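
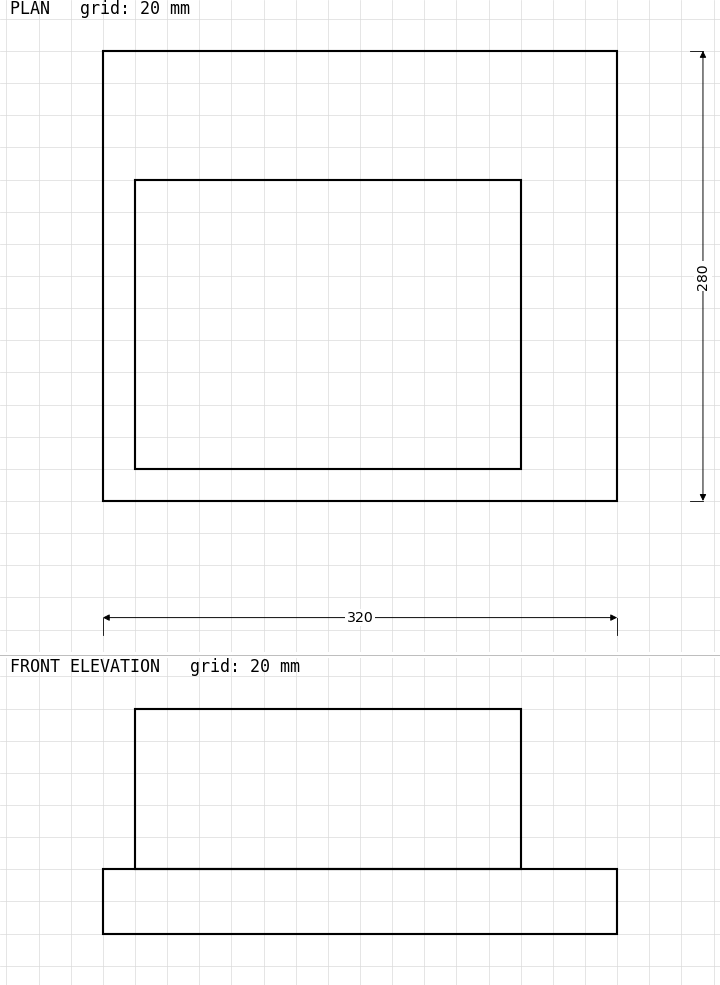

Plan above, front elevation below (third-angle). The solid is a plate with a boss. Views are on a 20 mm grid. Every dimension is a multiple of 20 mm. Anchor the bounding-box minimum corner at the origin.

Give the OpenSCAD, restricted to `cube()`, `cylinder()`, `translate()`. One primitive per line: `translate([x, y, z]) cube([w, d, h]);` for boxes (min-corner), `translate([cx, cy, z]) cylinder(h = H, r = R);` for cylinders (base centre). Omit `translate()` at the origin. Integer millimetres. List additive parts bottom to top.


cube([320, 280, 40]);
translate([20, 20, 40]) cube([240, 180, 100]);


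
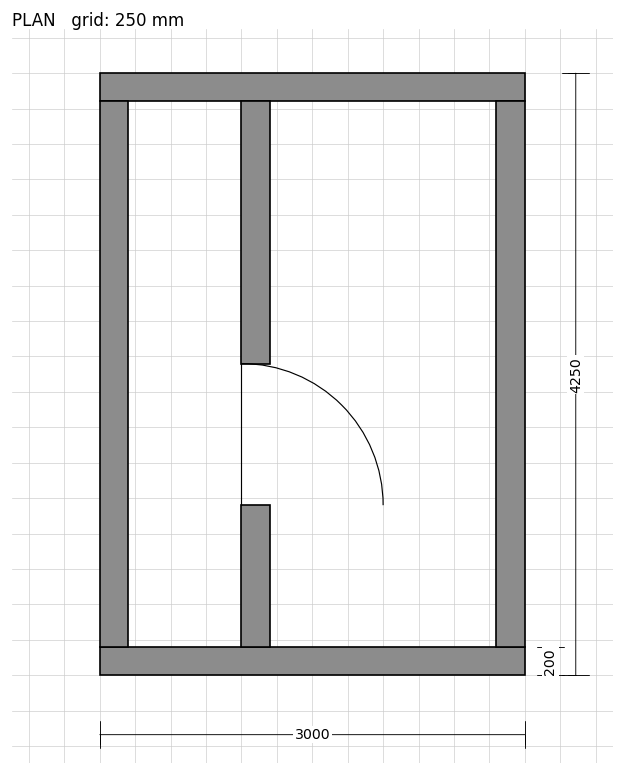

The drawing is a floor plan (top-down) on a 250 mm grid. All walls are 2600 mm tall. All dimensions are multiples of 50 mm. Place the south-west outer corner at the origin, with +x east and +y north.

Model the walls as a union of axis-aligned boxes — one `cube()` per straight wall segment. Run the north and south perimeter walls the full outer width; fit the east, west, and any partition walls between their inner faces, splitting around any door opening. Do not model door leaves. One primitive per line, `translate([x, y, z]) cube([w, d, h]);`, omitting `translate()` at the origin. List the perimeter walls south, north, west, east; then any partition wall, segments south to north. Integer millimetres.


cube([3000, 200, 2600]);
translate([0, 4050, 0]) cube([3000, 200, 2600]);
translate([0, 200, 0]) cube([200, 3850, 2600]);
translate([2800, 200, 0]) cube([200, 3850, 2600]);
translate([1000, 200, 0]) cube([200, 1000, 2600]);
translate([1000, 2200, 0]) cube([200, 1850, 2600]);


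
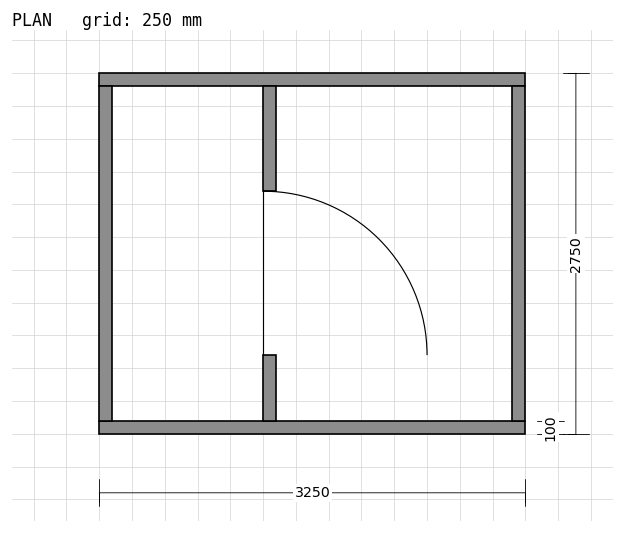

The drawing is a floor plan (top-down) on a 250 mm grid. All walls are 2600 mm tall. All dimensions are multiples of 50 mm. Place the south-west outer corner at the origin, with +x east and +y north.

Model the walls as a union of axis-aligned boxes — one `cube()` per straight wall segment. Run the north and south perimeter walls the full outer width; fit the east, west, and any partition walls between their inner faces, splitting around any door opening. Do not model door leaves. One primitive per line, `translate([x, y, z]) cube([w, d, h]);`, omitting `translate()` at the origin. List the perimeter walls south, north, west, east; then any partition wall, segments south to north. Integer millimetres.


cube([3250, 100, 2600]);
translate([0, 2650, 0]) cube([3250, 100, 2600]);
translate([0, 100, 0]) cube([100, 2550, 2600]);
translate([3150, 100, 0]) cube([100, 2550, 2600]);
translate([1250, 100, 0]) cube([100, 500, 2600]);
translate([1250, 1850, 0]) cube([100, 800, 2600]);


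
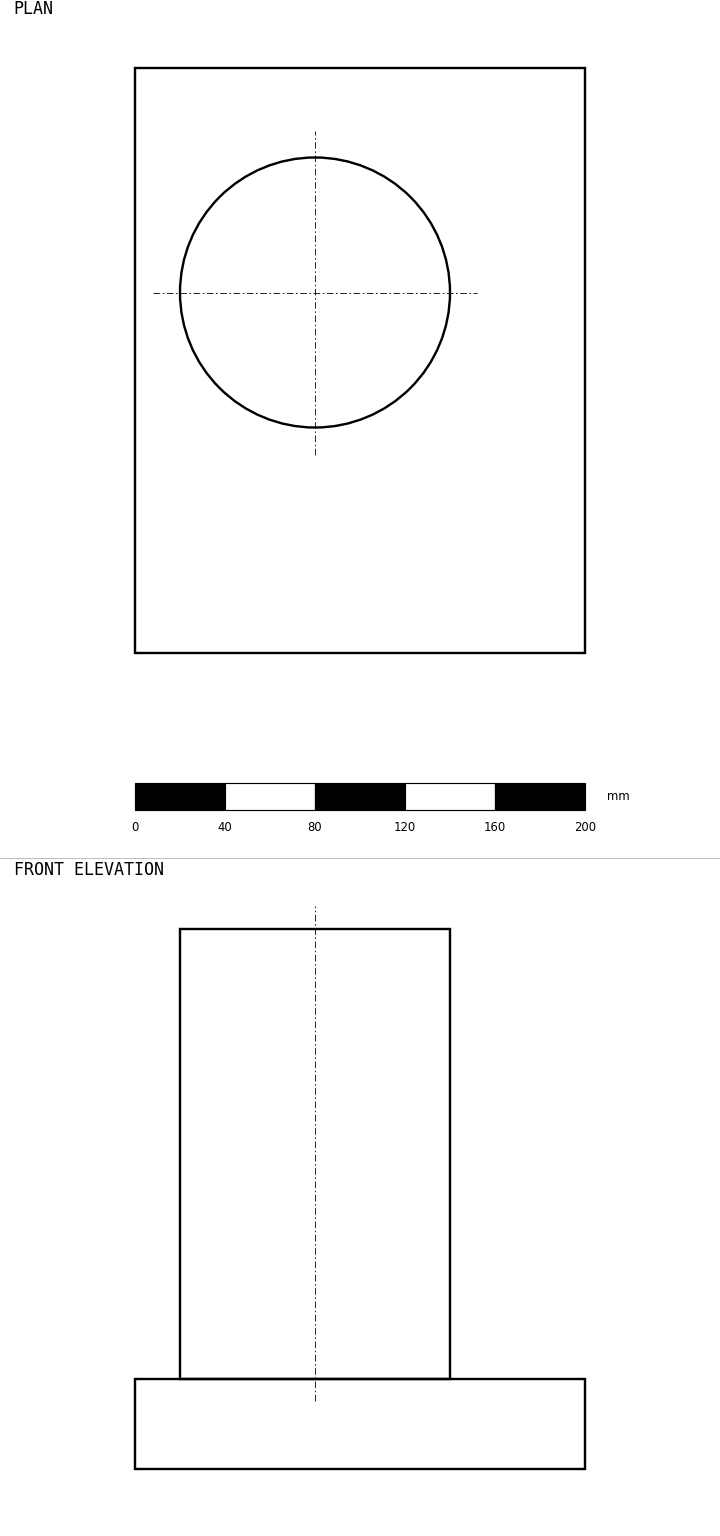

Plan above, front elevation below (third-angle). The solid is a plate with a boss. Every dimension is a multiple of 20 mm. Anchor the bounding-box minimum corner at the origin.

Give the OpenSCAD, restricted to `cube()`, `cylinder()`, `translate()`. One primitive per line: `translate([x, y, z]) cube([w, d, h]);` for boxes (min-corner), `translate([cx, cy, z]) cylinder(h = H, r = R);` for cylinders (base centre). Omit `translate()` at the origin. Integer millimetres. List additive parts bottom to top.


cube([200, 260, 40]);
translate([80, 160, 40]) cylinder(h = 200, r = 60);


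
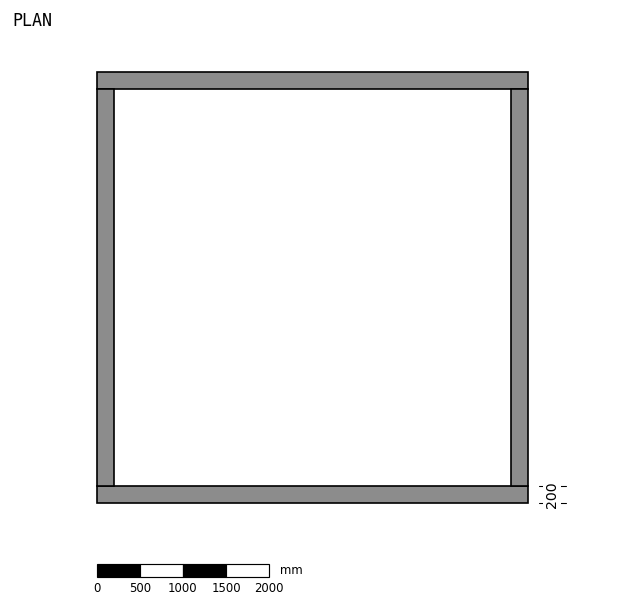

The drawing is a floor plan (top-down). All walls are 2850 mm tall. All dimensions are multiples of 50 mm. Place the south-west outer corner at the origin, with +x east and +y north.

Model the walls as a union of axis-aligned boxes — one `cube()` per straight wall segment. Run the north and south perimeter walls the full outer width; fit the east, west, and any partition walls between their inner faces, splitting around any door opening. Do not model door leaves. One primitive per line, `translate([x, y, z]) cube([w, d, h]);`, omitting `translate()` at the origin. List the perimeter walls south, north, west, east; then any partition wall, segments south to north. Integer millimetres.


cube([5000, 200, 2850]);
translate([0, 4800, 0]) cube([5000, 200, 2850]);
translate([0, 200, 0]) cube([200, 4600, 2850]);
translate([4800, 200, 0]) cube([200, 4600, 2850]);


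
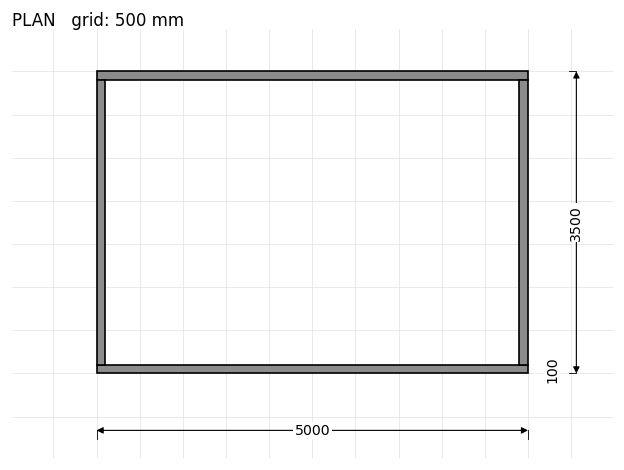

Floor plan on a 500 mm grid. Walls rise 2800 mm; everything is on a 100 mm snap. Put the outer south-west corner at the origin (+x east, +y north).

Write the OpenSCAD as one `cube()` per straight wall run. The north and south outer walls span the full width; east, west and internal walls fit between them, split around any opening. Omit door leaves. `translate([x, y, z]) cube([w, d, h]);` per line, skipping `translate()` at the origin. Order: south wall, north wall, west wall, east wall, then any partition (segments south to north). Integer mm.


cube([5000, 100, 2800]);
translate([0, 3400, 0]) cube([5000, 100, 2800]);
translate([0, 100, 0]) cube([100, 3300, 2800]);
translate([4900, 100, 0]) cube([100, 3300, 2800]);


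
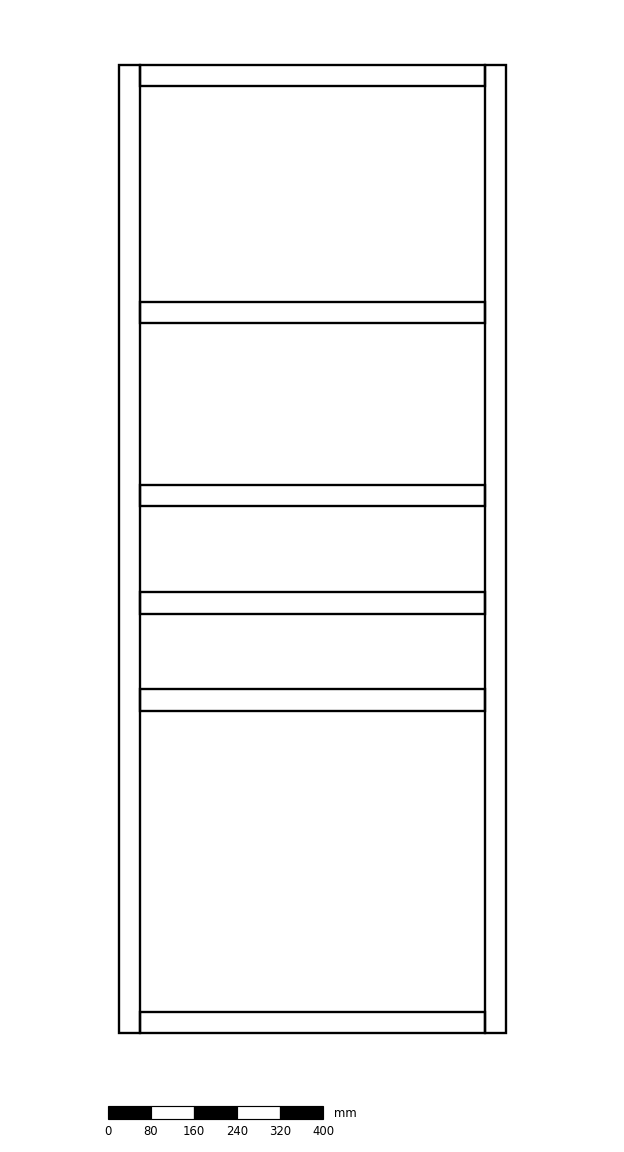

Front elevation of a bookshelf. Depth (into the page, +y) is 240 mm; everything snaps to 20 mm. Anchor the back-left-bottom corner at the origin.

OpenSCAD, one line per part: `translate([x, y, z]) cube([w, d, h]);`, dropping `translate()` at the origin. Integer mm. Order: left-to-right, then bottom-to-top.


cube([40, 240, 1800]);
translate([40, 0, 0]) cube([640, 240, 40]);
translate([40, 0, 600]) cube([640, 240, 40]);
translate([40, 0, 780]) cube([640, 240, 40]);
translate([40, 0, 980]) cube([640, 240, 40]);
translate([40, 0, 1320]) cube([640, 240, 40]);
translate([40, 0, 1760]) cube([640, 240, 40]);
translate([680, 0, 0]) cube([40, 240, 1800]);


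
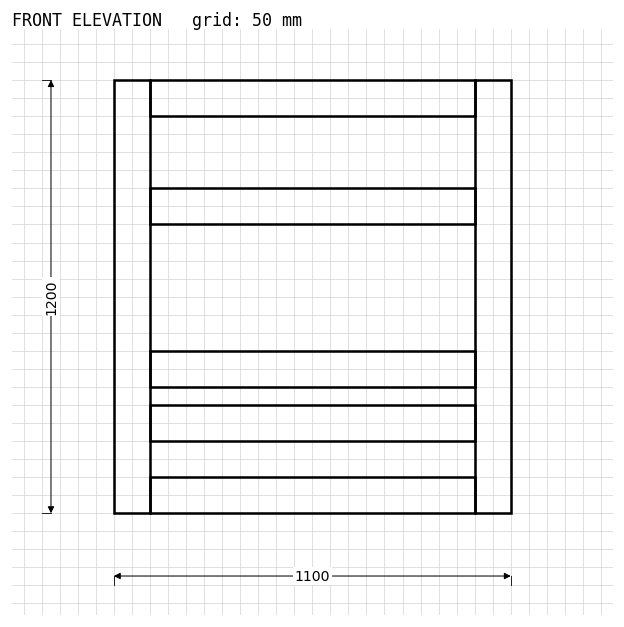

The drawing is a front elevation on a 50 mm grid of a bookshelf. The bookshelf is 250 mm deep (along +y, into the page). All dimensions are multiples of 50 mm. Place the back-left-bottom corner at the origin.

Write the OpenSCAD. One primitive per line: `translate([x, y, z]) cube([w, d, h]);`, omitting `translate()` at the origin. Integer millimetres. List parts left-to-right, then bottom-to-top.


cube([100, 250, 1200]);
translate([100, 0, 0]) cube([900, 250, 100]);
translate([100, 0, 200]) cube([900, 250, 100]);
translate([100, 0, 350]) cube([900, 250, 100]);
translate([100, 0, 800]) cube([900, 250, 100]);
translate([100, 0, 1100]) cube([900, 250, 100]);
translate([1000, 0, 0]) cube([100, 250, 1200]);


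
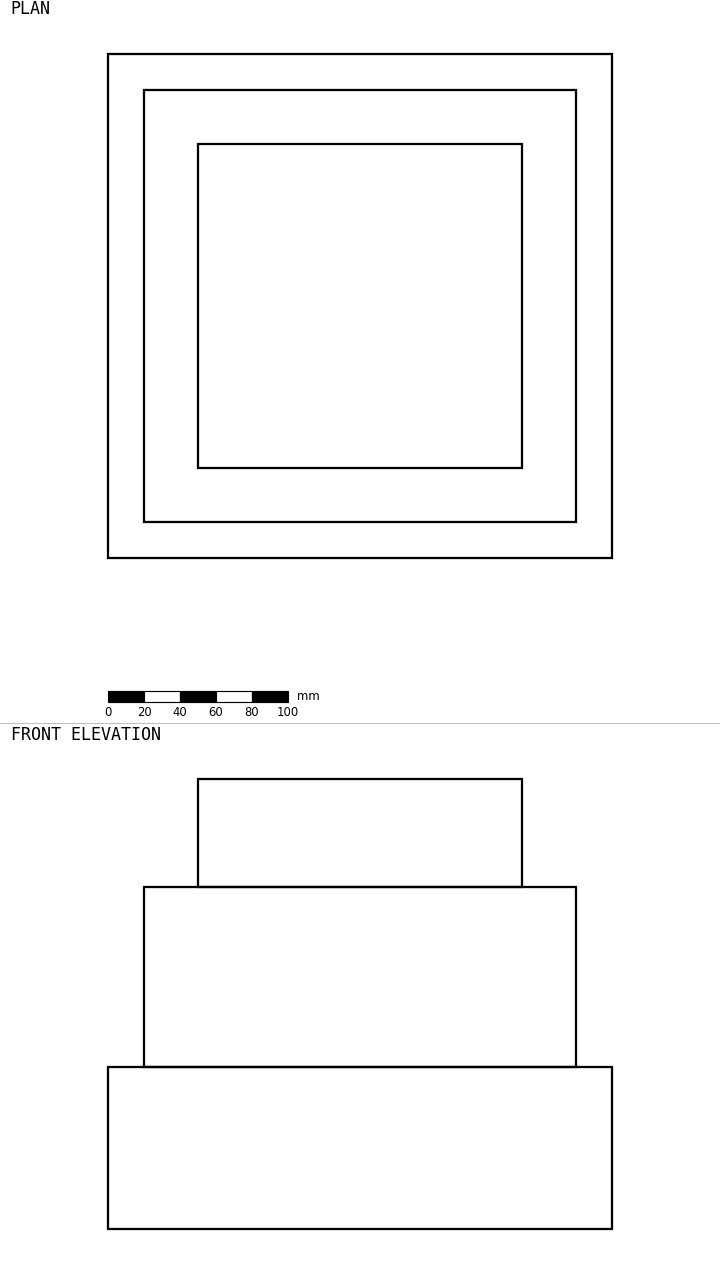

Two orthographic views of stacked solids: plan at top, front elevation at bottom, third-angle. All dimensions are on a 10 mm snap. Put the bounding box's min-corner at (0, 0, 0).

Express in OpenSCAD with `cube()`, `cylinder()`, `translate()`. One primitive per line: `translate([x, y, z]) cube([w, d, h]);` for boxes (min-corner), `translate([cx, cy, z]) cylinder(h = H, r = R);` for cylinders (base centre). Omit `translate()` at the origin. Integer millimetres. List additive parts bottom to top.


cube([280, 280, 90]);
translate([20, 20, 90]) cube([240, 240, 100]);
translate([50, 50, 190]) cube([180, 180, 60]);


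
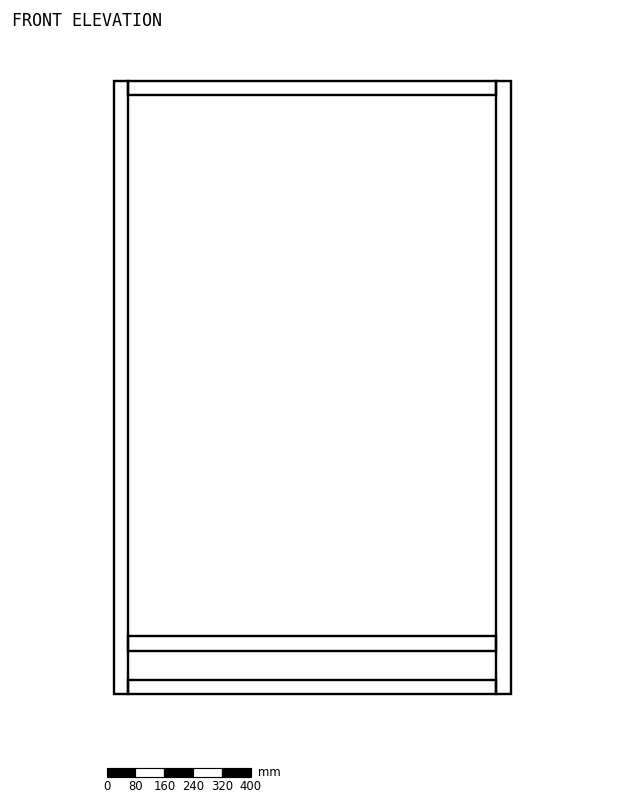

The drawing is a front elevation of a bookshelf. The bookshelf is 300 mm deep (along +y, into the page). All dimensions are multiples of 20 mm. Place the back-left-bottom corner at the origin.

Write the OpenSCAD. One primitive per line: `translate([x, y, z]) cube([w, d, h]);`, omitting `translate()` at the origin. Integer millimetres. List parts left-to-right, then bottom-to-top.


cube([40, 300, 1700]);
translate([40, 0, 0]) cube([1020, 300, 40]);
translate([40, 0, 120]) cube([1020, 300, 40]);
translate([40, 0, 1660]) cube([1020, 300, 40]);
translate([1060, 0, 0]) cube([40, 300, 1700]);


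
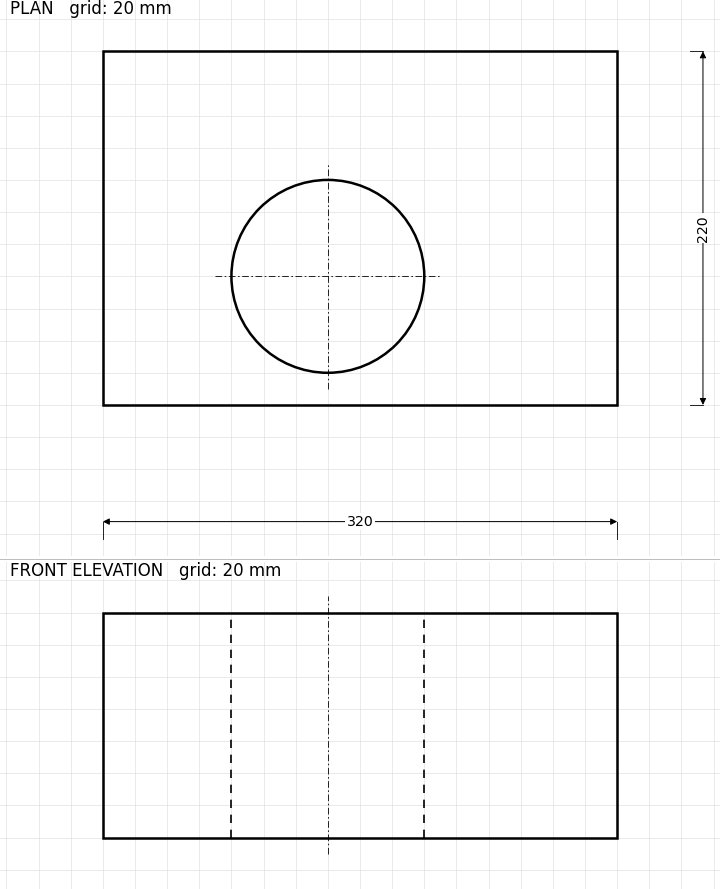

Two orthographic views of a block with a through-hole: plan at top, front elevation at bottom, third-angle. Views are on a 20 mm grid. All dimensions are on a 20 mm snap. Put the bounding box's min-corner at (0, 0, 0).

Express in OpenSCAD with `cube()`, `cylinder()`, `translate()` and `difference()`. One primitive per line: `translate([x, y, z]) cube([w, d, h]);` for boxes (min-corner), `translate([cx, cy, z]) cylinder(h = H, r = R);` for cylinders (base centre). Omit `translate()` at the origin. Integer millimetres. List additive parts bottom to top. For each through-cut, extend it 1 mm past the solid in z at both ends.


difference() {
  cube([320, 220, 140]);
  translate([140, 80, -1]) cylinder(h = 142, r = 60);
}


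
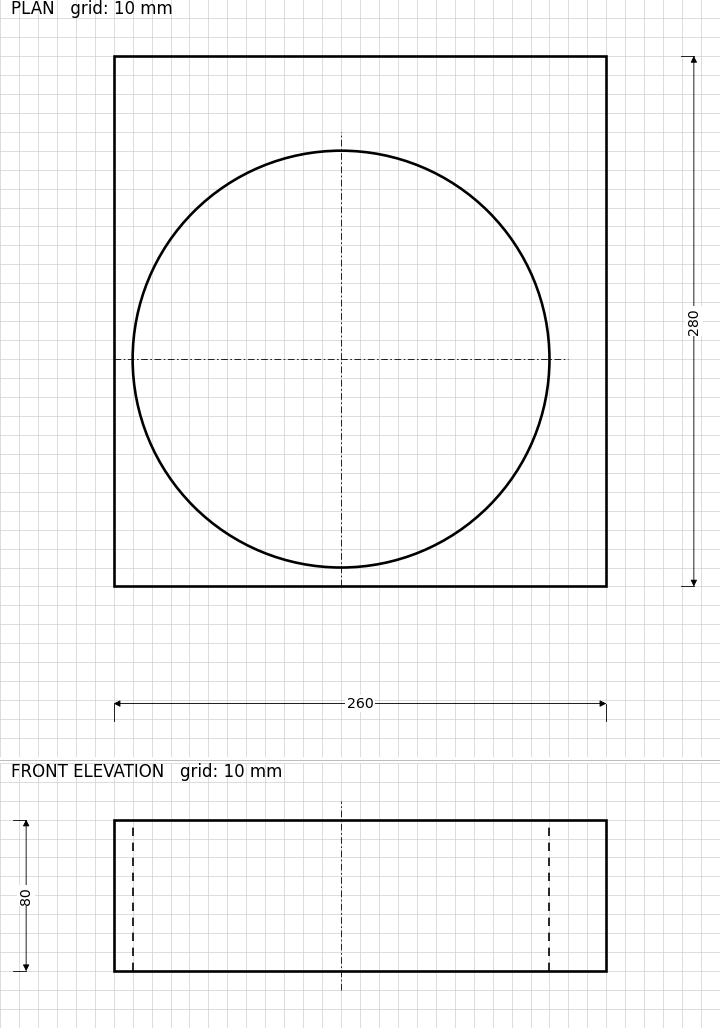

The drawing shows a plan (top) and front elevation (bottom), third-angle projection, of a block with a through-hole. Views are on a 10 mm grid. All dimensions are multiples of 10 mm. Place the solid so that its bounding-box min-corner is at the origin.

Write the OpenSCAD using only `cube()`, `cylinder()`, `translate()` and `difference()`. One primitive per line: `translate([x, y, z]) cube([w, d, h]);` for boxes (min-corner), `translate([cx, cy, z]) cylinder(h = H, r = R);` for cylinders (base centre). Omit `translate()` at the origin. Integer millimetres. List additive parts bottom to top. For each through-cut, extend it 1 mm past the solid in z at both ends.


difference() {
  cube([260, 280, 80]);
  translate([120, 120, -1]) cylinder(h = 82, r = 110);
}


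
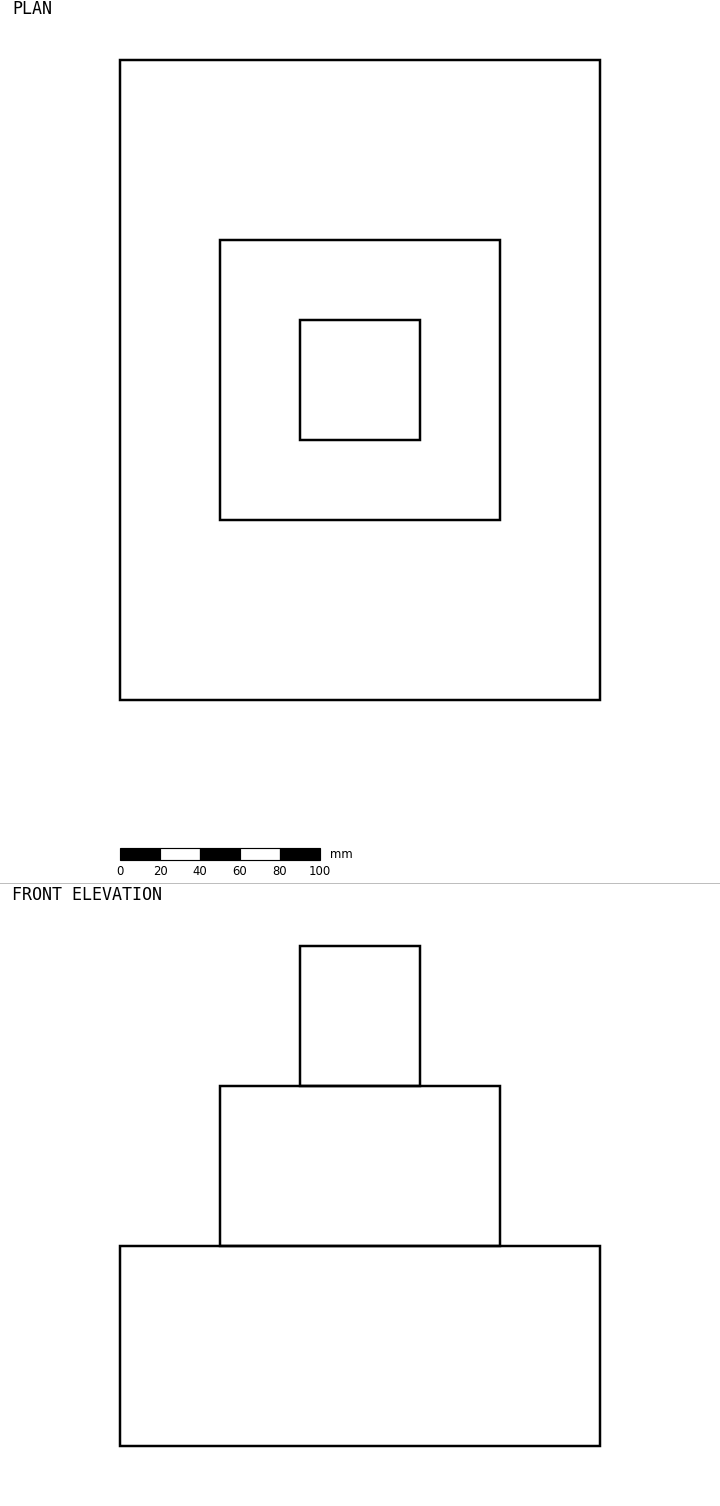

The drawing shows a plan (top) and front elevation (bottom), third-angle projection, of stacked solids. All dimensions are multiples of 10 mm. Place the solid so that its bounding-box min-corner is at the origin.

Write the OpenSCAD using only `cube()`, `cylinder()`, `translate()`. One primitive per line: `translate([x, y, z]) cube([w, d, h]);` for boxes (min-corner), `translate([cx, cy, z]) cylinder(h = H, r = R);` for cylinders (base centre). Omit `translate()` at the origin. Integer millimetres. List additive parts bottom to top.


cube([240, 320, 100]);
translate([50, 90, 100]) cube([140, 140, 80]);
translate([90, 130, 180]) cube([60, 60, 70]);


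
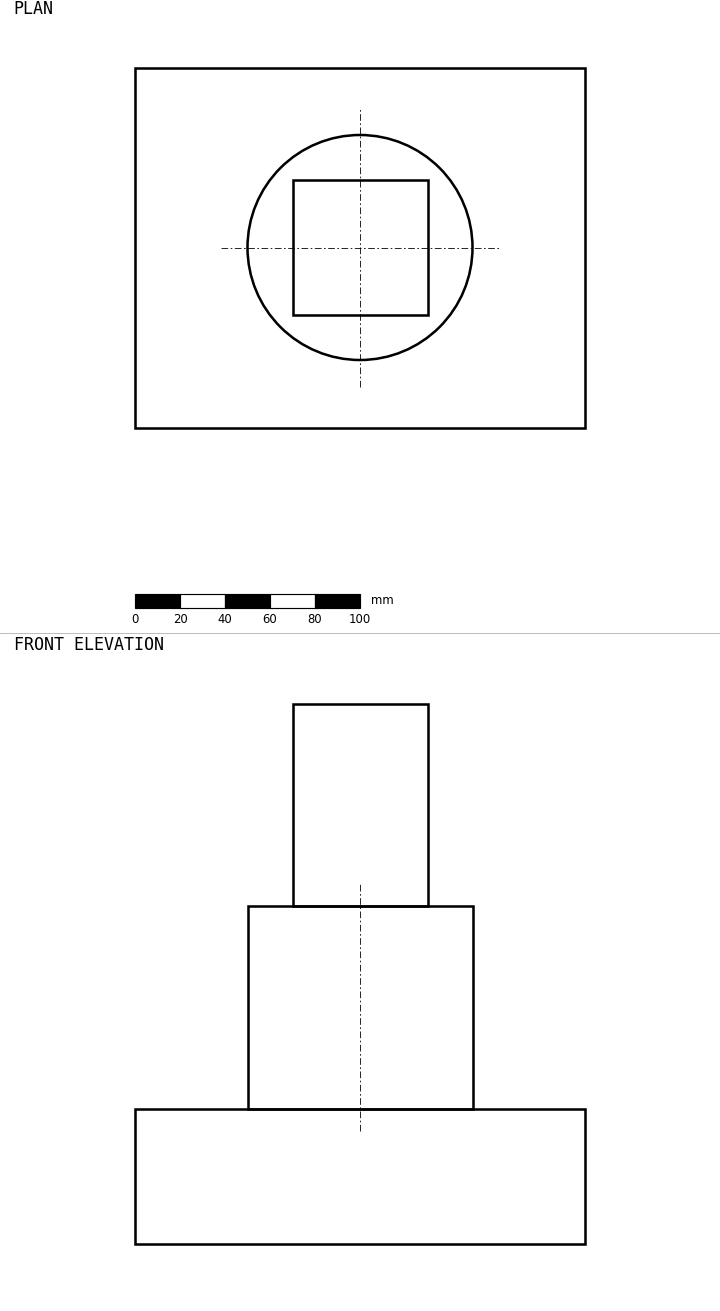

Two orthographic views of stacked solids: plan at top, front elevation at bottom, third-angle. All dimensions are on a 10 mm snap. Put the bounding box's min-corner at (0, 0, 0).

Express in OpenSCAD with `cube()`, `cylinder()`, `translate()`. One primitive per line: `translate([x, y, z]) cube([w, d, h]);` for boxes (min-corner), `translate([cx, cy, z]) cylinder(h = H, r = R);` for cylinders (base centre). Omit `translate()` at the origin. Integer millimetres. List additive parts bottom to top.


cube([200, 160, 60]);
translate([100, 80, 60]) cylinder(h = 90, r = 50);
translate([70, 50, 150]) cube([60, 60, 90]);


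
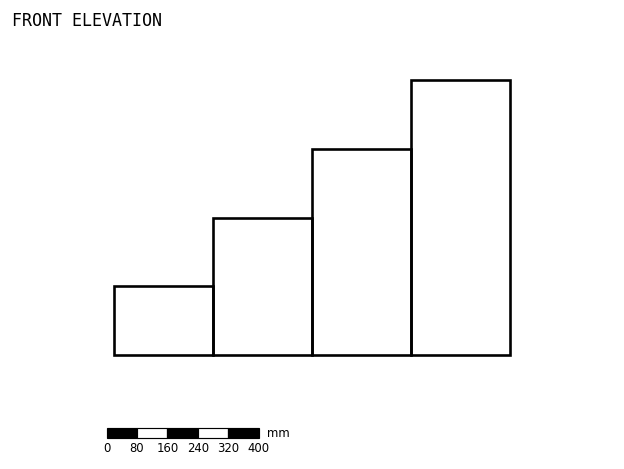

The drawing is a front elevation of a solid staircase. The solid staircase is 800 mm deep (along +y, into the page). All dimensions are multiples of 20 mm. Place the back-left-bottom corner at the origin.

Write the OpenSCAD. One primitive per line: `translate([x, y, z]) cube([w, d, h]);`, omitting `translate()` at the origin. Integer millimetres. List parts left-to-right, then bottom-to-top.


cube([260, 800, 180]);
translate([260, 0, 0]) cube([260, 800, 360]);
translate([520, 0, 0]) cube([260, 800, 540]);
translate([780, 0, 0]) cube([260, 800, 720]);


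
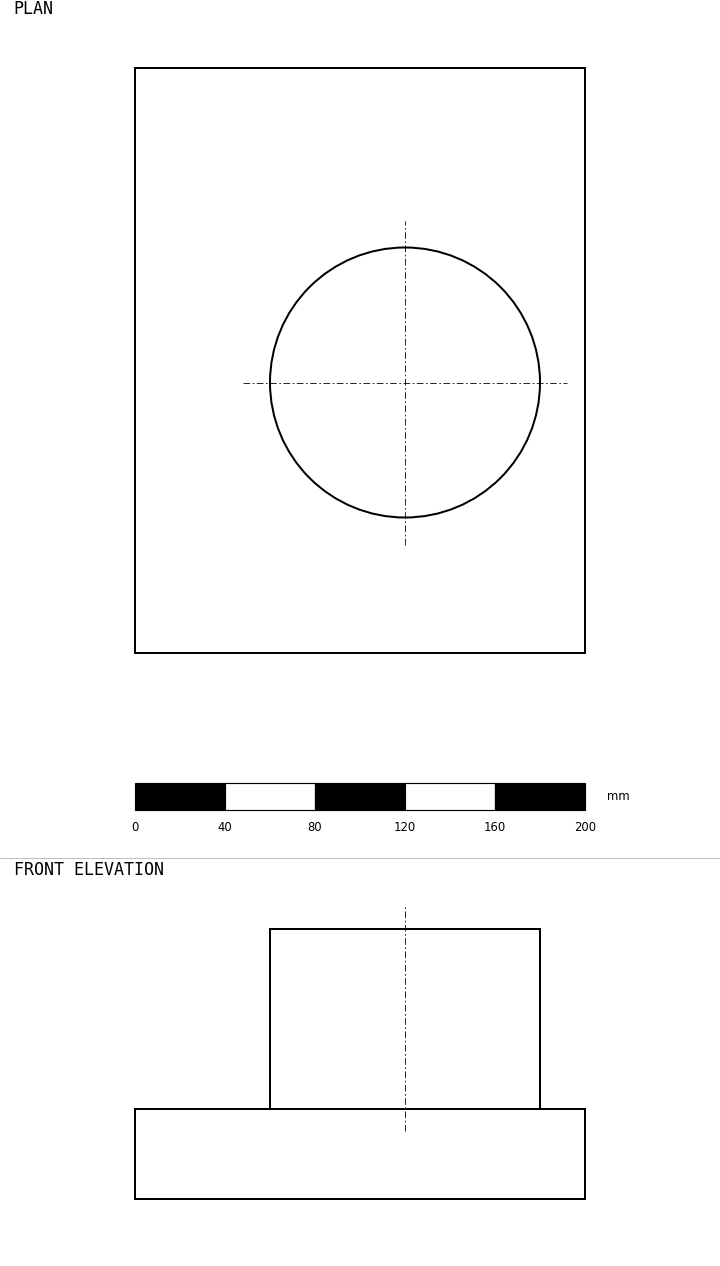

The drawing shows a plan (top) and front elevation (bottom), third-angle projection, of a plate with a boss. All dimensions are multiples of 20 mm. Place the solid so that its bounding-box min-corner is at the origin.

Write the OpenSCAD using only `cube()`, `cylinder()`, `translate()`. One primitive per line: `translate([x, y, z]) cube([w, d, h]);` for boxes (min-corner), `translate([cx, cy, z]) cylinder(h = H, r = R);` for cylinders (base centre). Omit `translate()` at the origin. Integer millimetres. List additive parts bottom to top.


cube([200, 260, 40]);
translate([120, 120, 40]) cylinder(h = 80, r = 60);


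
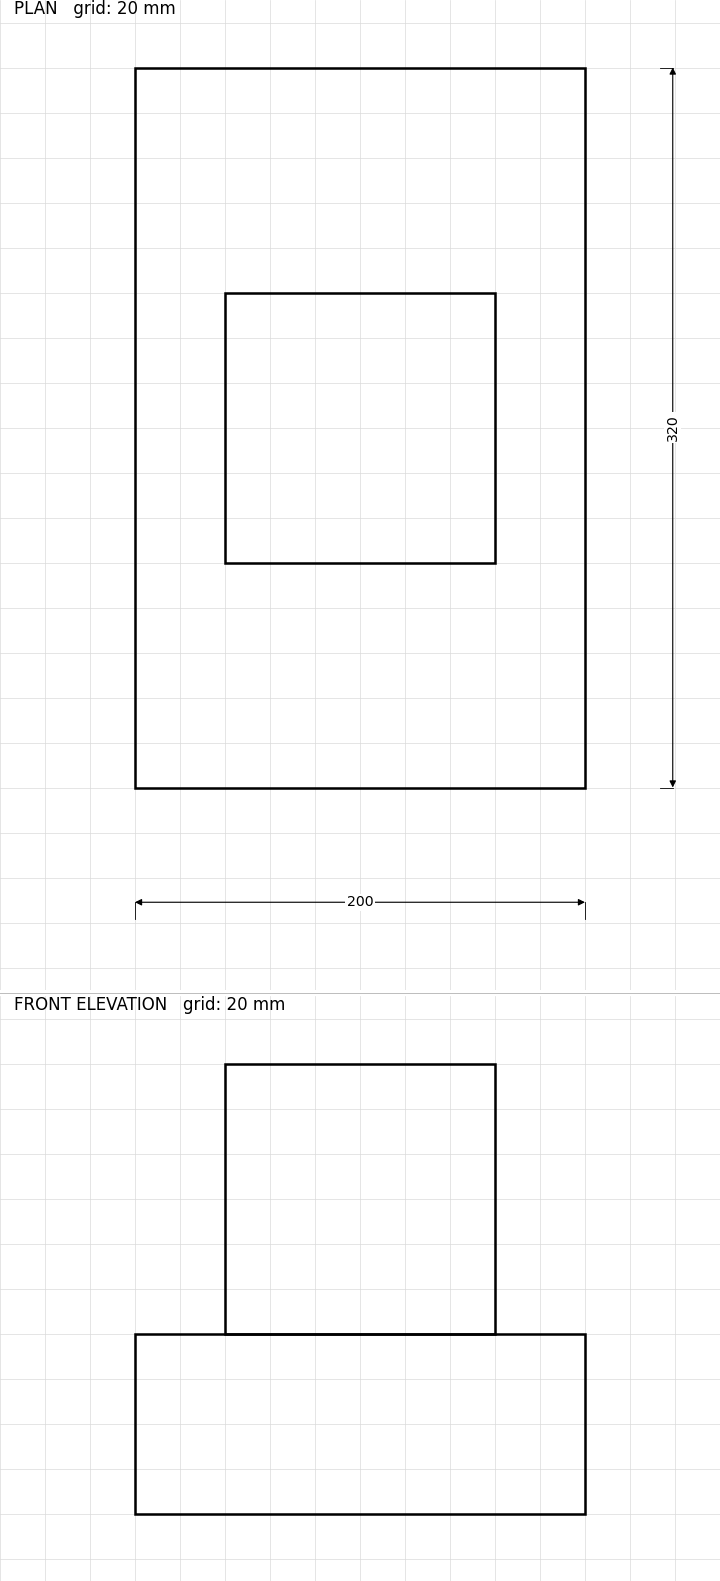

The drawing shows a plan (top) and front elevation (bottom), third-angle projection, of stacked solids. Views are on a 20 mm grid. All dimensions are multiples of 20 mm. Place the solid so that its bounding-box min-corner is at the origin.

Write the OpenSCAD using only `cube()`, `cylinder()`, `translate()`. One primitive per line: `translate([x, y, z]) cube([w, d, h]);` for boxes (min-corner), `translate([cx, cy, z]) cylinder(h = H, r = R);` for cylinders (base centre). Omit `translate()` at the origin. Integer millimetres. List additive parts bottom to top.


cube([200, 320, 80]);
translate([40, 100, 80]) cube([120, 120, 120]);


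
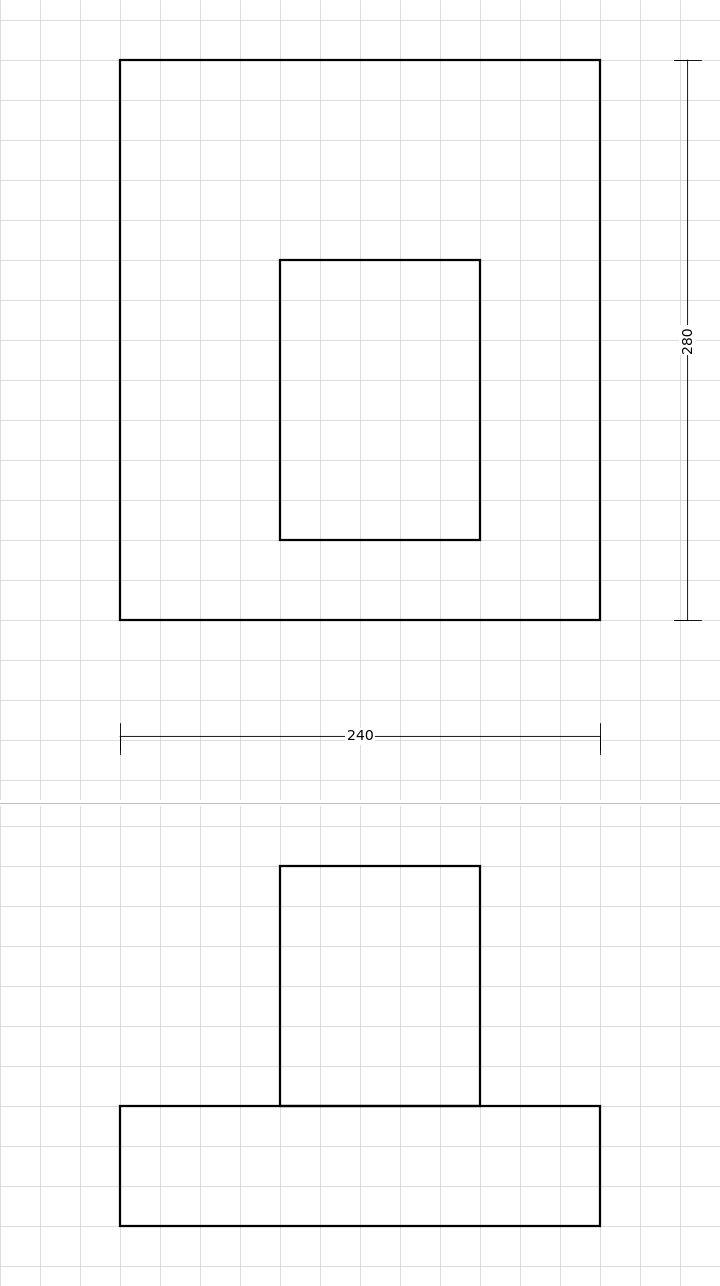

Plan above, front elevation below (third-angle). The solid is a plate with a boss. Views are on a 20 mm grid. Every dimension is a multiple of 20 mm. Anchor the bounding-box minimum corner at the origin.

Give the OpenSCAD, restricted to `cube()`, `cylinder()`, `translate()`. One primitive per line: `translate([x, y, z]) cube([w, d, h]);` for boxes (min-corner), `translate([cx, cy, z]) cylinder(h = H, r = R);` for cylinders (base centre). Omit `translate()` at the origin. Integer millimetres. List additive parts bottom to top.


cube([240, 280, 60]);
translate([80, 40, 60]) cube([100, 140, 120]);


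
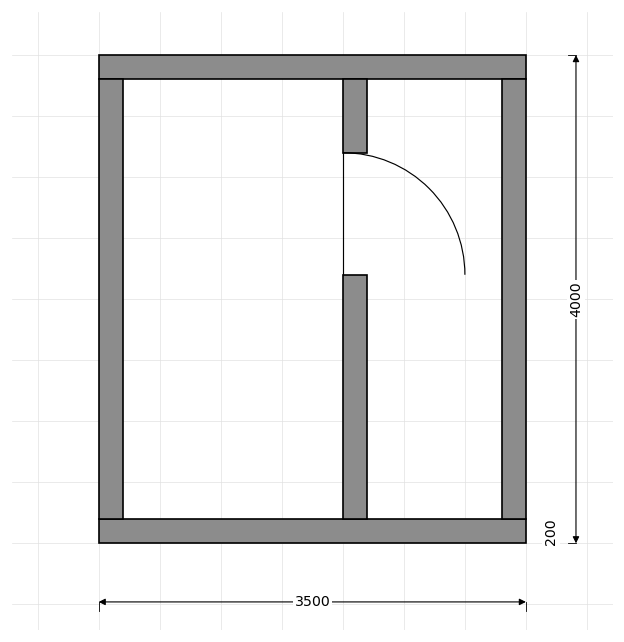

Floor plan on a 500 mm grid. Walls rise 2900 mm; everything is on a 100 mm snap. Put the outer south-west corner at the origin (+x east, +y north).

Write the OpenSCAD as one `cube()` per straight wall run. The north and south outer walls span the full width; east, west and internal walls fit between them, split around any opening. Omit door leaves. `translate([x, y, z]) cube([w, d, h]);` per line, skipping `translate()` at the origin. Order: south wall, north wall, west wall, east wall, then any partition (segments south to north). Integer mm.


cube([3500, 200, 2900]);
translate([0, 3800, 0]) cube([3500, 200, 2900]);
translate([0, 200, 0]) cube([200, 3600, 2900]);
translate([3300, 200, 0]) cube([200, 3600, 2900]);
translate([2000, 200, 0]) cube([200, 2000, 2900]);
translate([2000, 3200, 0]) cube([200, 600, 2900]);


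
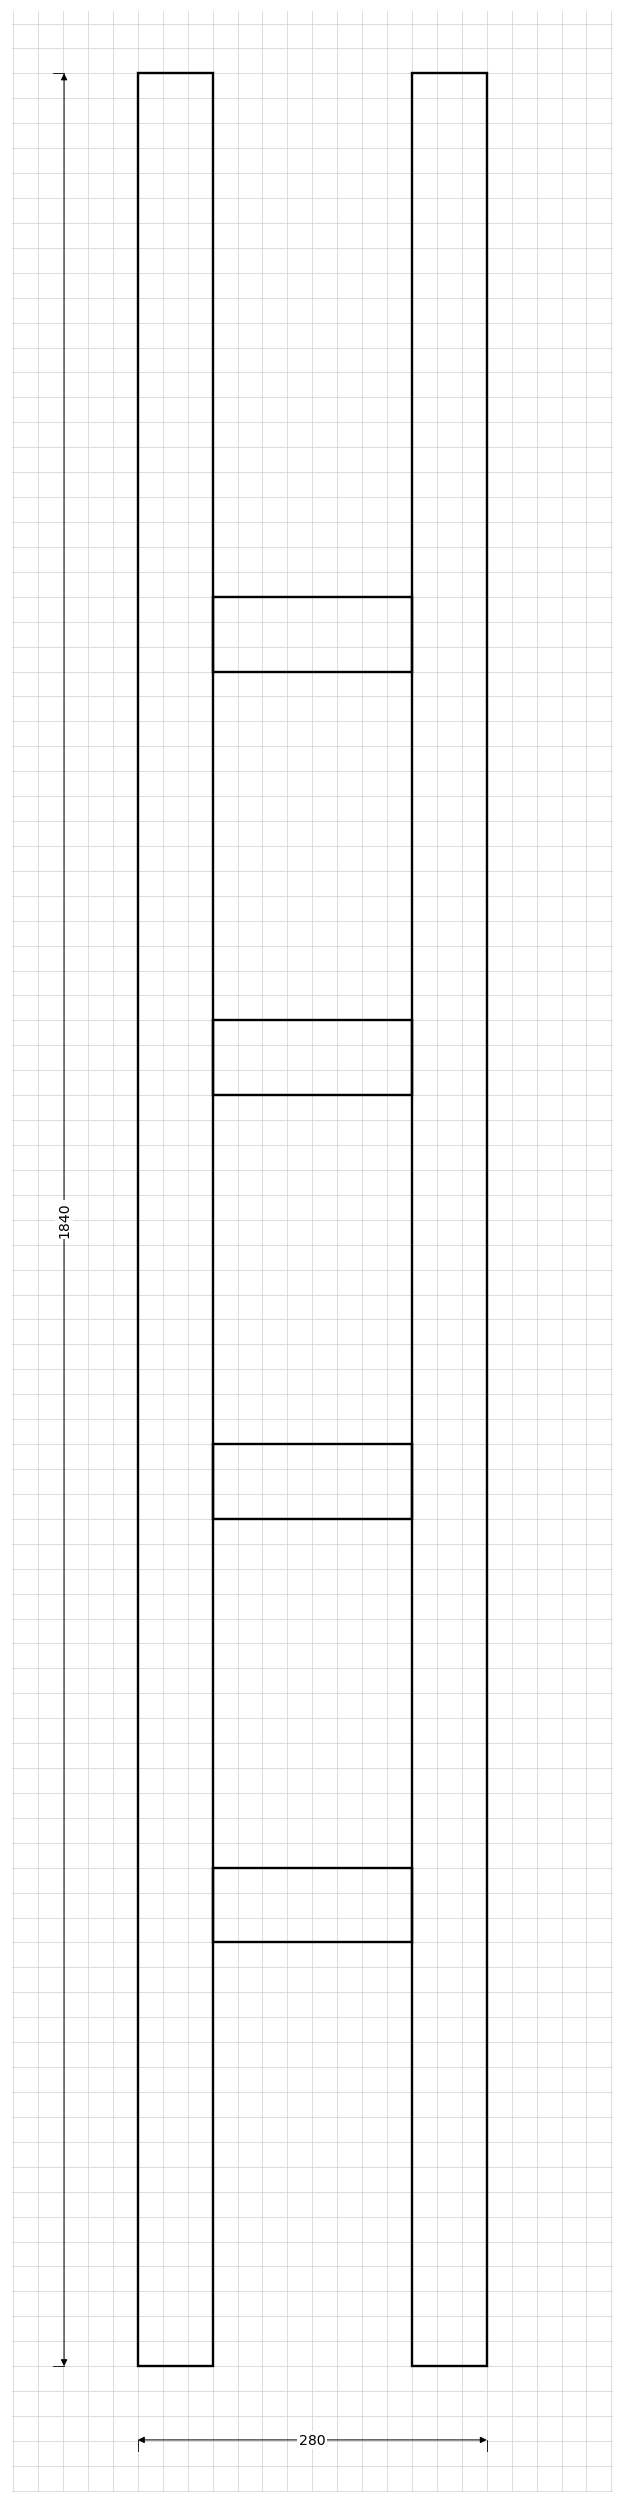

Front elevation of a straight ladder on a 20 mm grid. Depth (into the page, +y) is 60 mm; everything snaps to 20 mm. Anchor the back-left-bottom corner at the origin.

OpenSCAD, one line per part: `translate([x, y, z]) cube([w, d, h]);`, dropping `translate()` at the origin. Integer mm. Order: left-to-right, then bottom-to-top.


cube([60, 60, 1840]);
translate([60, 0, 340]) cube([160, 60, 60]);
translate([60, 0, 680]) cube([160, 60, 60]);
translate([60, 0, 1020]) cube([160, 60, 60]);
translate([60, 0, 1360]) cube([160, 60, 60]);
translate([220, 0, 0]) cube([60, 60, 1840]);


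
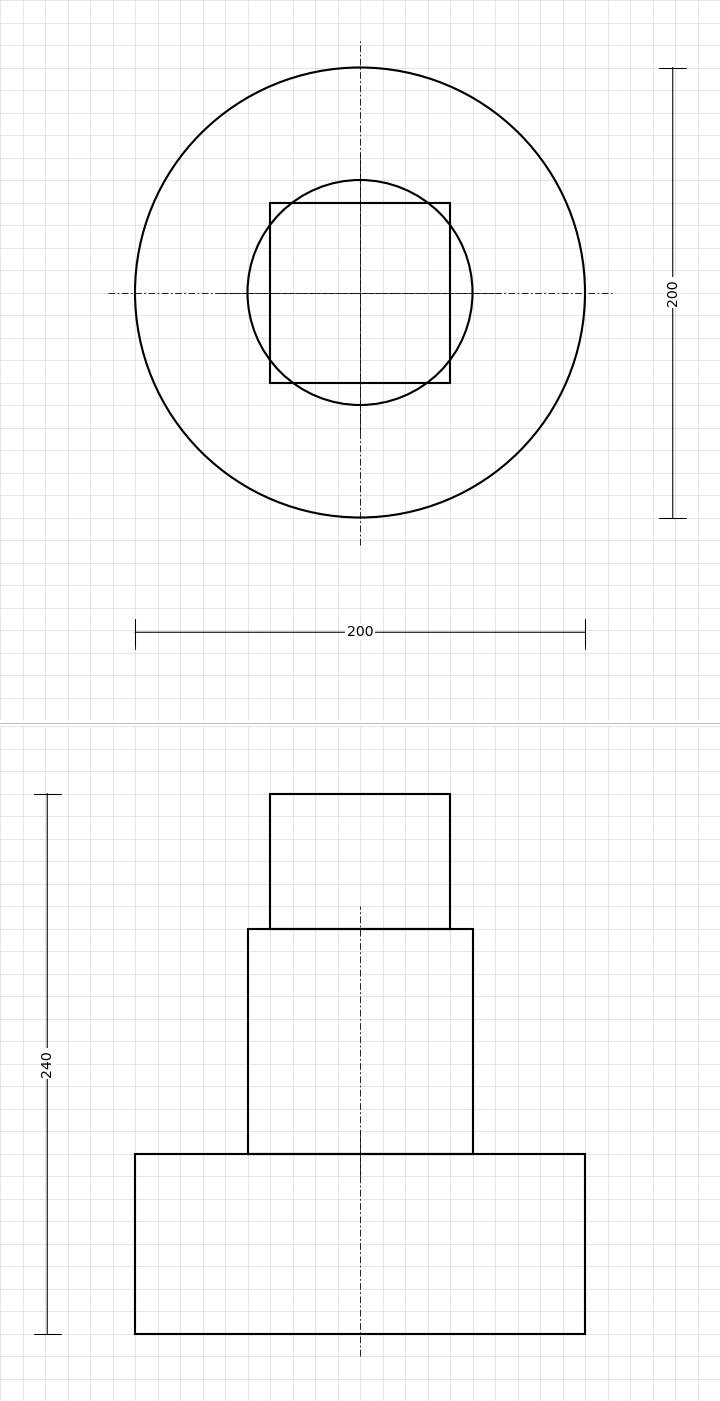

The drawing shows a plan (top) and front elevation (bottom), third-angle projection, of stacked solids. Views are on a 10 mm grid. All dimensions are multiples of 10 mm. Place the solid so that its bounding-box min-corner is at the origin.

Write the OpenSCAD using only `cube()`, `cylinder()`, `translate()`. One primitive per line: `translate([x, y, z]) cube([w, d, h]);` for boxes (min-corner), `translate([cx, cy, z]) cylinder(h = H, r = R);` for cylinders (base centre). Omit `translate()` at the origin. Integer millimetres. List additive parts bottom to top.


translate([100, 100, 0]) cylinder(h = 80, r = 100);
translate([100, 100, 80]) cylinder(h = 100, r = 50);
translate([60, 60, 180]) cube([80, 80, 60]);


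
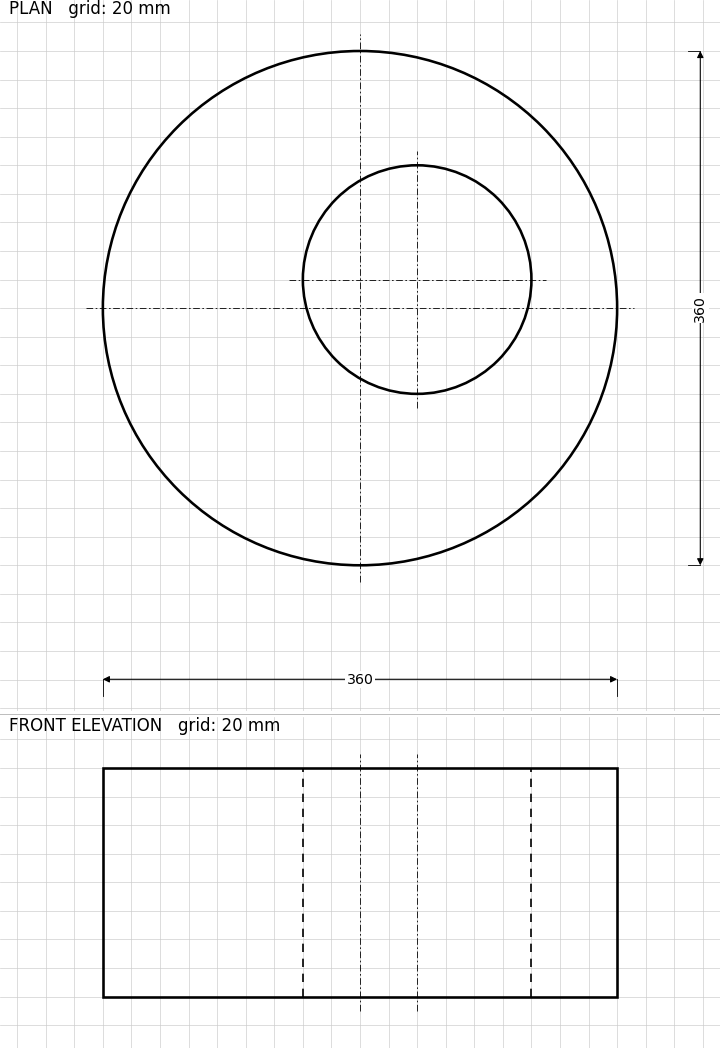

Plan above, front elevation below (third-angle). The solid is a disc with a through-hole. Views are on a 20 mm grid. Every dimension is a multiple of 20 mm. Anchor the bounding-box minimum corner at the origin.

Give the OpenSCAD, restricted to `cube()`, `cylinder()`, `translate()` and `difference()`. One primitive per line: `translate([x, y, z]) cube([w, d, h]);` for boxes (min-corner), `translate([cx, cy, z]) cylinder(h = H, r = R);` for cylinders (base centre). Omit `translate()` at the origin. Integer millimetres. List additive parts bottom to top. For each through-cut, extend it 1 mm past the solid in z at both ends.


difference() {
  translate([180, 180, 0]) cylinder(h = 160, r = 180);
  translate([220, 200, -1]) cylinder(h = 162, r = 80);
}


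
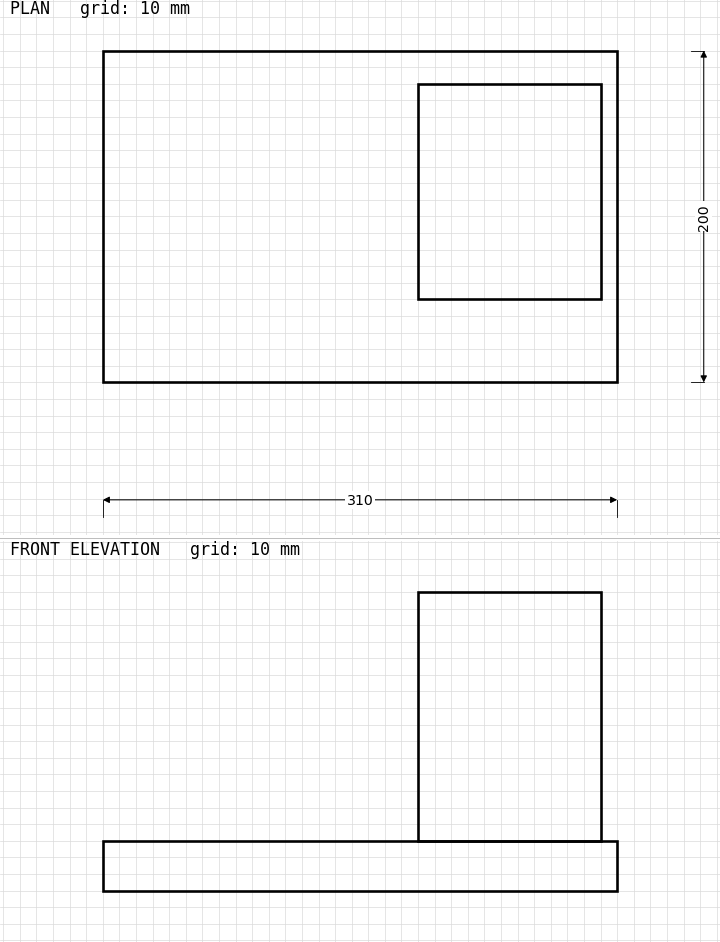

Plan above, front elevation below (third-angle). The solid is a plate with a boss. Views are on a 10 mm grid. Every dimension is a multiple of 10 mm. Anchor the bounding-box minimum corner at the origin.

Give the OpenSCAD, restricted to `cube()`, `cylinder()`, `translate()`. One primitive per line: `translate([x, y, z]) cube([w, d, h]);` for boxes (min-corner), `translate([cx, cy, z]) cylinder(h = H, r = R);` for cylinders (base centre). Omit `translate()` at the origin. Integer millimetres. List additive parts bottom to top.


cube([310, 200, 30]);
translate([190, 50, 30]) cube([110, 130, 150]);


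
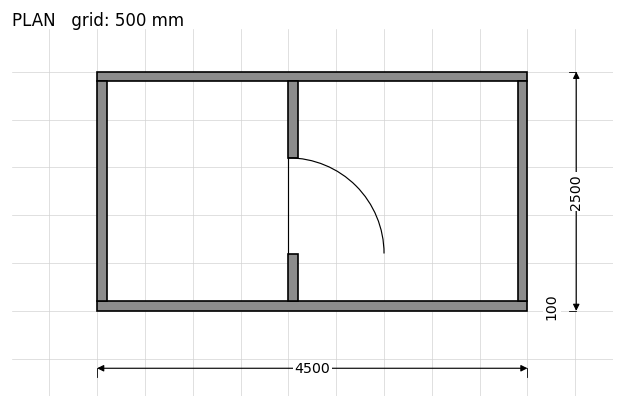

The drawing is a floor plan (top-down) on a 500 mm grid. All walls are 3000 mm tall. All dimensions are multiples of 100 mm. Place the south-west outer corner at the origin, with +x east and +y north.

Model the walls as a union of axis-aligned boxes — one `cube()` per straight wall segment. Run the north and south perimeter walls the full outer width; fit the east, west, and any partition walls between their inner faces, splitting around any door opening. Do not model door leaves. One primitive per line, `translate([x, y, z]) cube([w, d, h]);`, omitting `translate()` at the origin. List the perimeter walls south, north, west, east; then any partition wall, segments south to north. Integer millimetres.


cube([4500, 100, 3000]);
translate([0, 2400, 0]) cube([4500, 100, 3000]);
translate([0, 100, 0]) cube([100, 2300, 3000]);
translate([4400, 100, 0]) cube([100, 2300, 3000]);
translate([2000, 100, 0]) cube([100, 500, 3000]);
translate([2000, 1600, 0]) cube([100, 800, 3000]);


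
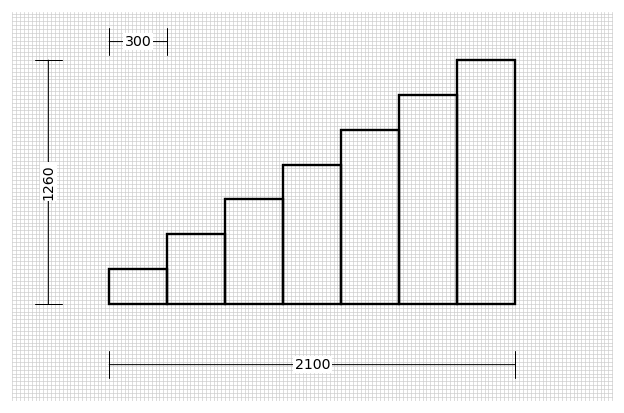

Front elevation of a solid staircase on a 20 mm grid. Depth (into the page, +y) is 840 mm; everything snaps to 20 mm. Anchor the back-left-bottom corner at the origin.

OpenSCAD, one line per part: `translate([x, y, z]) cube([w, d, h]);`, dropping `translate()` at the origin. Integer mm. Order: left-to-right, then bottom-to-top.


cube([300, 840, 180]);
translate([300, 0, 0]) cube([300, 840, 360]);
translate([600, 0, 0]) cube([300, 840, 540]);
translate([900, 0, 0]) cube([300, 840, 720]);
translate([1200, 0, 0]) cube([300, 840, 900]);
translate([1500, 0, 0]) cube([300, 840, 1080]);
translate([1800, 0, 0]) cube([300, 840, 1260]);


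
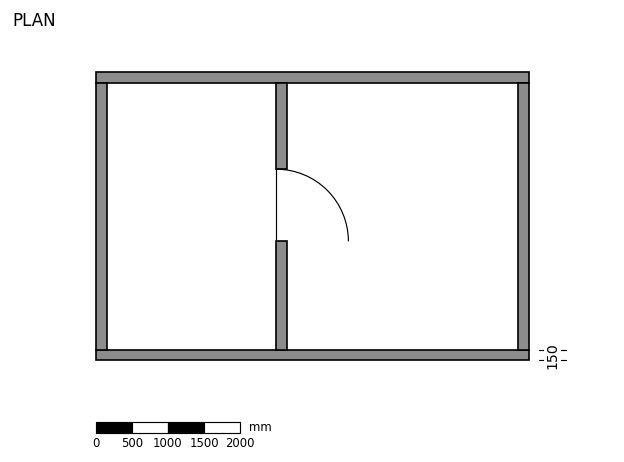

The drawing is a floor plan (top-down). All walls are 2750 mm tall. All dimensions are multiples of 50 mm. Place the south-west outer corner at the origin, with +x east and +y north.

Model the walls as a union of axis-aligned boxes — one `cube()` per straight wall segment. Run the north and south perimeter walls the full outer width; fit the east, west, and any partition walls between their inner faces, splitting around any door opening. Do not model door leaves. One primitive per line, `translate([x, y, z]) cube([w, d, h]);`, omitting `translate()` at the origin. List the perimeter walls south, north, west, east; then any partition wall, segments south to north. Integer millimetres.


cube([6000, 150, 2750]);
translate([0, 3850, 0]) cube([6000, 150, 2750]);
translate([0, 150, 0]) cube([150, 3700, 2750]);
translate([5850, 150, 0]) cube([150, 3700, 2750]);
translate([2500, 150, 0]) cube([150, 1500, 2750]);
translate([2500, 2650, 0]) cube([150, 1200, 2750]);


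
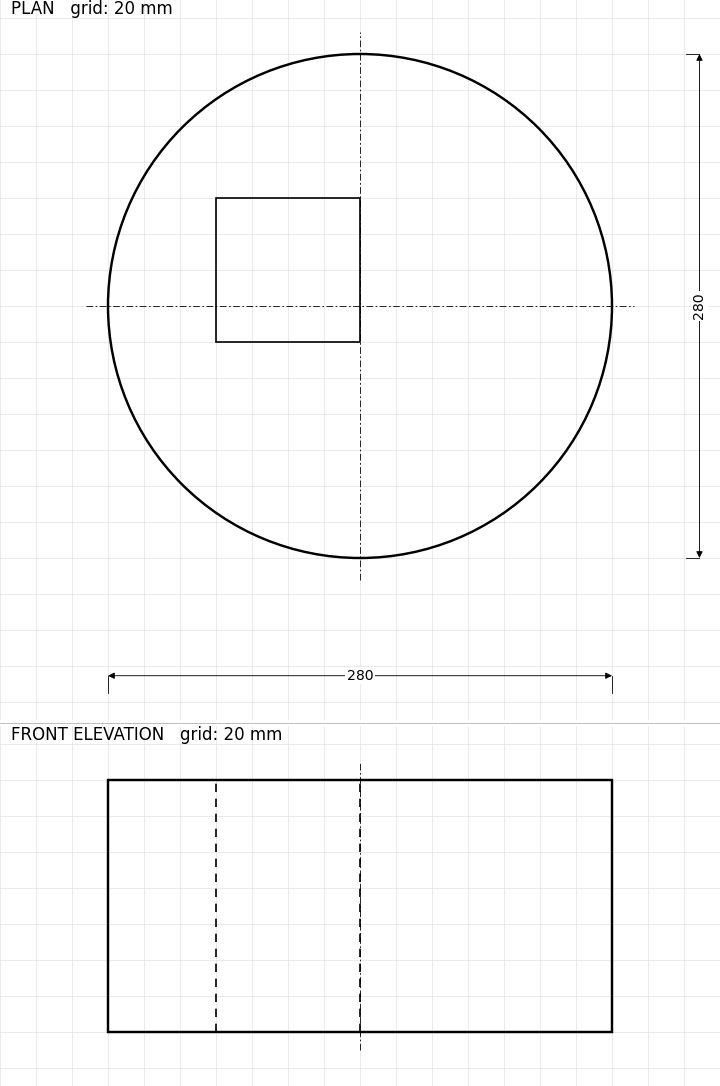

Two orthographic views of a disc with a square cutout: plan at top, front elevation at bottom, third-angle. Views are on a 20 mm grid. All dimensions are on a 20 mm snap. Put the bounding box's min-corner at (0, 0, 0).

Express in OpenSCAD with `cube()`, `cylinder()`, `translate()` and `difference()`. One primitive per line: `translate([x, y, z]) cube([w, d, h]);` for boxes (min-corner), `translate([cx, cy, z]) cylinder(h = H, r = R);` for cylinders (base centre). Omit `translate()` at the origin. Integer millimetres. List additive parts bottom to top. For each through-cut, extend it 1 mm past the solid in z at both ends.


difference() {
  translate([140, 140, 0]) cylinder(h = 140, r = 140);
  translate([60, 120, -1]) cube([80, 80, 142]);
}


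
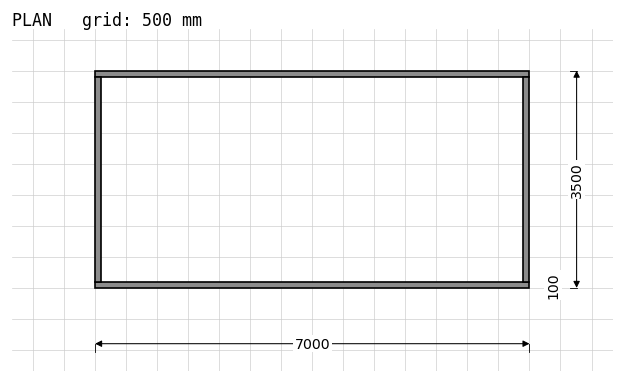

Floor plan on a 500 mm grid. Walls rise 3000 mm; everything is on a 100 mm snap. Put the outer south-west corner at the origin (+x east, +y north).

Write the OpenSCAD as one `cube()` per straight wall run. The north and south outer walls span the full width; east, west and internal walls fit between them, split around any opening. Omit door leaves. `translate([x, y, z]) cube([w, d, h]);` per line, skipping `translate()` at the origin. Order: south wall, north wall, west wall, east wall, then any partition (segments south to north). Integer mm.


cube([7000, 100, 3000]);
translate([0, 3400, 0]) cube([7000, 100, 3000]);
translate([0, 100, 0]) cube([100, 3300, 3000]);
translate([6900, 100, 0]) cube([100, 3300, 3000]);


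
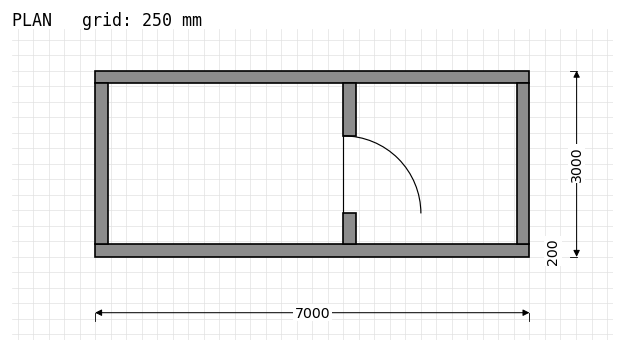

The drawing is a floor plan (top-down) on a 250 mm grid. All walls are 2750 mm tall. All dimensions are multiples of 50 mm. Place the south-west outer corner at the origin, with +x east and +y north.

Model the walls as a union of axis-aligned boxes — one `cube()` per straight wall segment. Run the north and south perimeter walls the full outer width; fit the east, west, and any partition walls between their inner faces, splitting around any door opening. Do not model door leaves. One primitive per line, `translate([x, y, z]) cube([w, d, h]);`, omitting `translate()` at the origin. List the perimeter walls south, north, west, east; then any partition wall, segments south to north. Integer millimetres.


cube([7000, 200, 2750]);
translate([0, 2800, 0]) cube([7000, 200, 2750]);
translate([0, 200, 0]) cube([200, 2600, 2750]);
translate([6800, 200, 0]) cube([200, 2600, 2750]);
translate([4000, 200, 0]) cube([200, 500, 2750]);
translate([4000, 1950, 0]) cube([200, 850, 2750]);


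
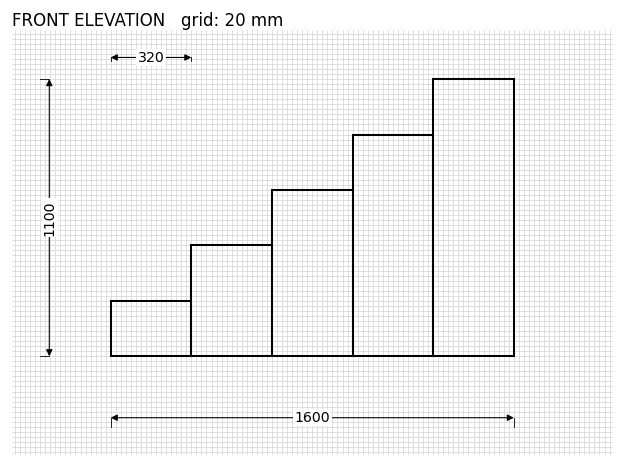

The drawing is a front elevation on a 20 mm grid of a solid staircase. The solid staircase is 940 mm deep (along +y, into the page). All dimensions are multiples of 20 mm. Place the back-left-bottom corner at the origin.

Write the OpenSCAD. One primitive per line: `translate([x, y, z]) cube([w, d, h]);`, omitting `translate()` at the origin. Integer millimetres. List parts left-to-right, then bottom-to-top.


cube([320, 940, 220]);
translate([320, 0, 0]) cube([320, 940, 440]);
translate([640, 0, 0]) cube([320, 940, 660]);
translate([960, 0, 0]) cube([320, 940, 880]);
translate([1280, 0, 0]) cube([320, 940, 1100]);


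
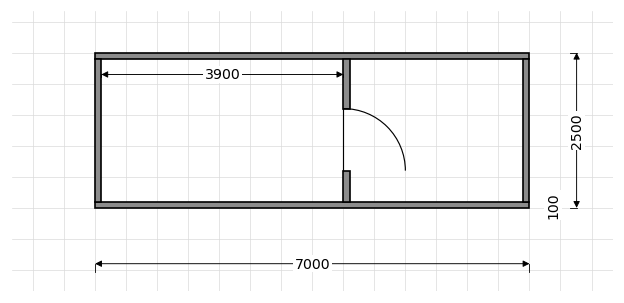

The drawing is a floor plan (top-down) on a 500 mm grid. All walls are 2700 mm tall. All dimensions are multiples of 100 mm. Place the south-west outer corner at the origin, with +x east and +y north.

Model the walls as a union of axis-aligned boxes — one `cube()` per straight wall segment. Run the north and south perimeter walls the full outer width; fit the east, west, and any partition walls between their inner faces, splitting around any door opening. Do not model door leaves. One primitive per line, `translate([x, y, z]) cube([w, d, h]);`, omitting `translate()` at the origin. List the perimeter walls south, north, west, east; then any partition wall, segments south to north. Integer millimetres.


cube([7000, 100, 2700]);
translate([0, 2400, 0]) cube([7000, 100, 2700]);
translate([0, 100, 0]) cube([100, 2300, 2700]);
translate([6900, 100, 0]) cube([100, 2300, 2700]);
translate([4000, 100, 0]) cube([100, 500, 2700]);
translate([4000, 1600, 0]) cube([100, 800, 2700]);


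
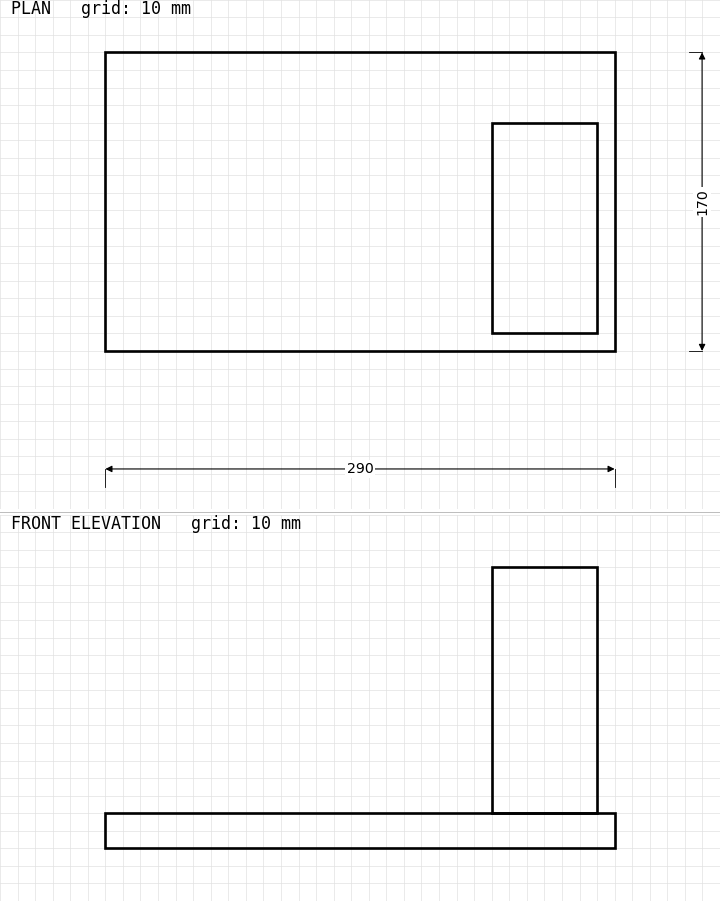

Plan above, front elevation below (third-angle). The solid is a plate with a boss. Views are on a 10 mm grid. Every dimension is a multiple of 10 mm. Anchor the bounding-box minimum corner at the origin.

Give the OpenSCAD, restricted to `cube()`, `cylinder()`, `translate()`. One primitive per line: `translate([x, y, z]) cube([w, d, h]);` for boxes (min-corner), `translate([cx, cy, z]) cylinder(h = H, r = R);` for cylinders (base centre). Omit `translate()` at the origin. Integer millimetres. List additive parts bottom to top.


cube([290, 170, 20]);
translate([220, 10, 20]) cube([60, 120, 140]);


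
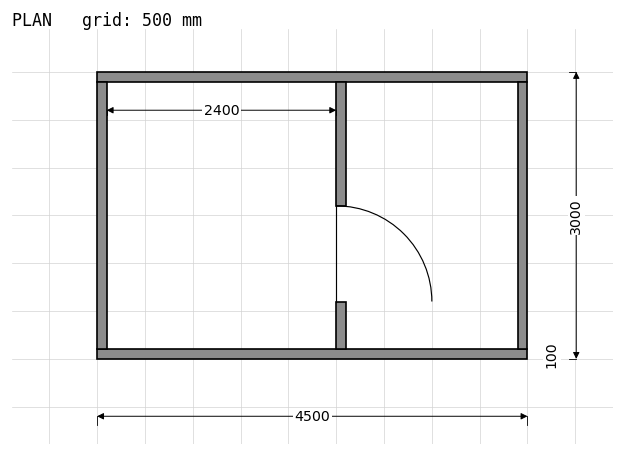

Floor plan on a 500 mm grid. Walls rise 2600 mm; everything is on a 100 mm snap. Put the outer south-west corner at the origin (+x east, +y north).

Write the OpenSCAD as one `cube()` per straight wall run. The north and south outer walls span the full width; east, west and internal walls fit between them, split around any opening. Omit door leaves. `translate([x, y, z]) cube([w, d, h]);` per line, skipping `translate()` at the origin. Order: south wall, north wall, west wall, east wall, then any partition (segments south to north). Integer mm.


cube([4500, 100, 2600]);
translate([0, 2900, 0]) cube([4500, 100, 2600]);
translate([0, 100, 0]) cube([100, 2800, 2600]);
translate([4400, 100, 0]) cube([100, 2800, 2600]);
translate([2500, 100, 0]) cube([100, 500, 2600]);
translate([2500, 1600, 0]) cube([100, 1300, 2600]);


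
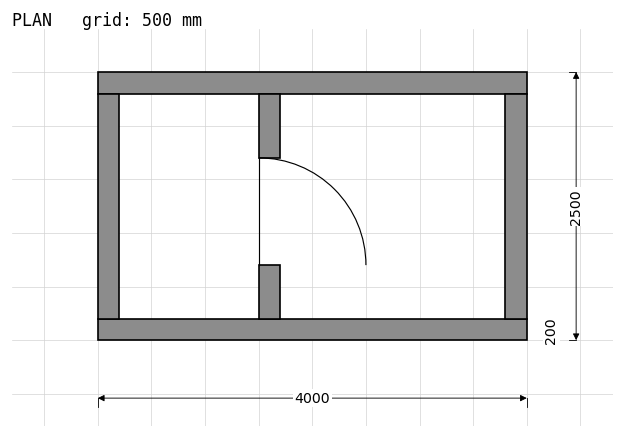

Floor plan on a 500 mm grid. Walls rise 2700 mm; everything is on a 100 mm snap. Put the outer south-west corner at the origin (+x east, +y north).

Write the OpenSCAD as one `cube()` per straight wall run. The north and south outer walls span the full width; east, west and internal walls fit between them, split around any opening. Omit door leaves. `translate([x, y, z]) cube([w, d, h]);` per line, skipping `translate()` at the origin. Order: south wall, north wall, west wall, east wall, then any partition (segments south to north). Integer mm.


cube([4000, 200, 2700]);
translate([0, 2300, 0]) cube([4000, 200, 2700]);
translate([0, 200, 0]) cube([200, 2100, 2700]);
translate([3800, 200, 0]) cube([200, 2100, 2700]);
translate([1500, 200, 0]) cube([200, 500, 2700]);
translate([1500, 1700, 0]) cube([200, 600, 2700]);


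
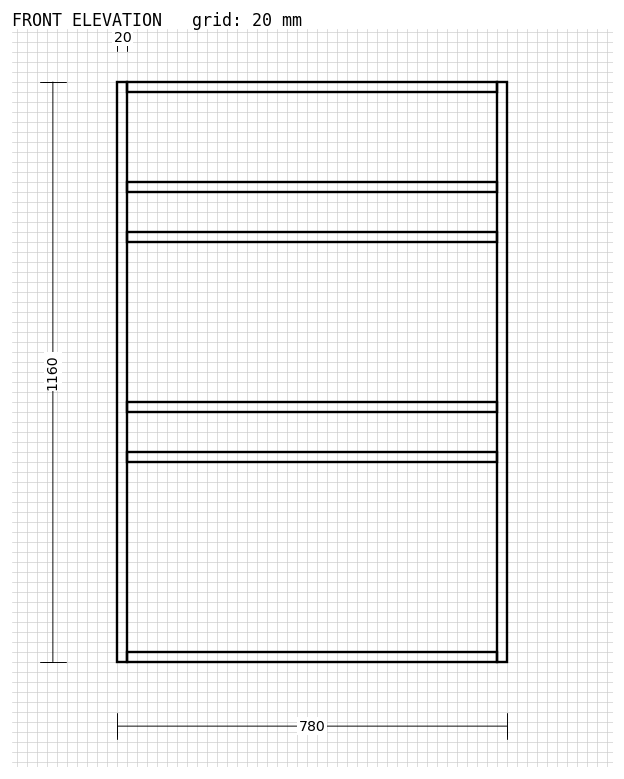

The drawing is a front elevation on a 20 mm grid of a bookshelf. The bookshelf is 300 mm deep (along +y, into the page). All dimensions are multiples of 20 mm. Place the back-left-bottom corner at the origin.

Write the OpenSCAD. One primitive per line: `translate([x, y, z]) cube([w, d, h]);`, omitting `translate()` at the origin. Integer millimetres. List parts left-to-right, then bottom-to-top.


cube([20, 300, 1160]);
translate([20, 0, 0]) cube([740, 300, 20]);
translate([20, 0, 400]) cube([740, 300, 20]);
translate([20, 0, 500]) cube([740, 300, 20]);
translate([20, 0, 840]) cube([740, 300, 20]);
translate([20, 0, 940]) cube([740, 300, 20]);
translate([20, 0, 1140]) cube([740, 300, 20]);
translate([760, 0, 0]) cube([20, 300, 1160]);


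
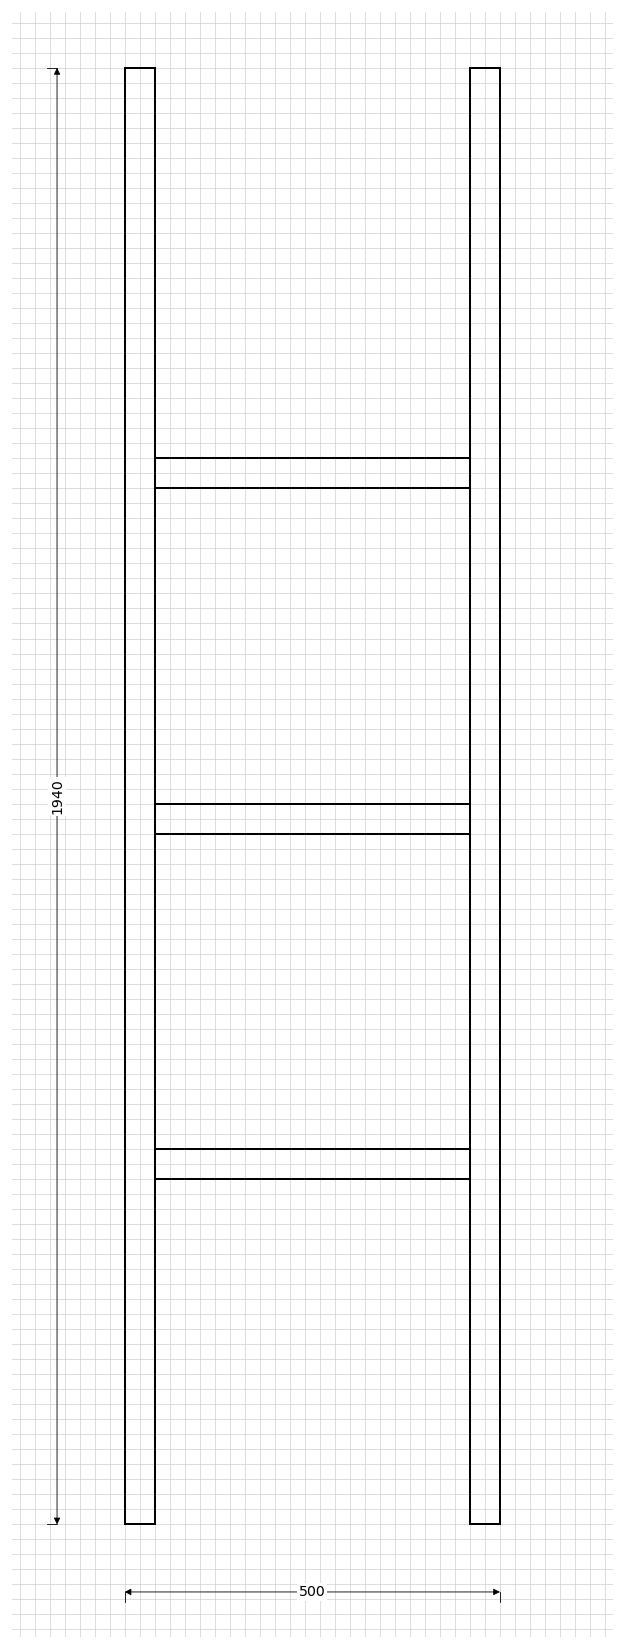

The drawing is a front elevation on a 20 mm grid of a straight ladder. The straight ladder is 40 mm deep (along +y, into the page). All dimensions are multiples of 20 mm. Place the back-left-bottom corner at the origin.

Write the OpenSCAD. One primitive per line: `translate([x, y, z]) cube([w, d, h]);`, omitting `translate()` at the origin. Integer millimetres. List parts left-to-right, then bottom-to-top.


cube([40, 40, 1940]);
translate([40, 0, 460]) cube([420, 40, 40]);
translate([40, 0, 920]) cube([420, 40, 40]);
translate([40, 0, 1380]) cube([420, 40, 40]);
translate([460, 0, 0]) cube([40, 40, 1940]);
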